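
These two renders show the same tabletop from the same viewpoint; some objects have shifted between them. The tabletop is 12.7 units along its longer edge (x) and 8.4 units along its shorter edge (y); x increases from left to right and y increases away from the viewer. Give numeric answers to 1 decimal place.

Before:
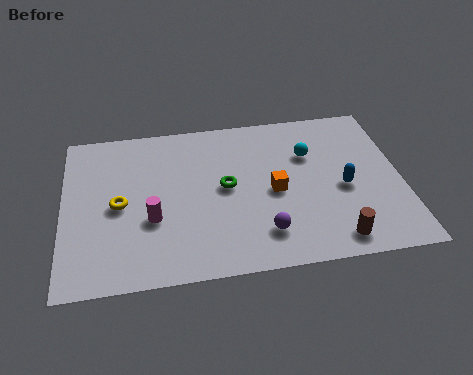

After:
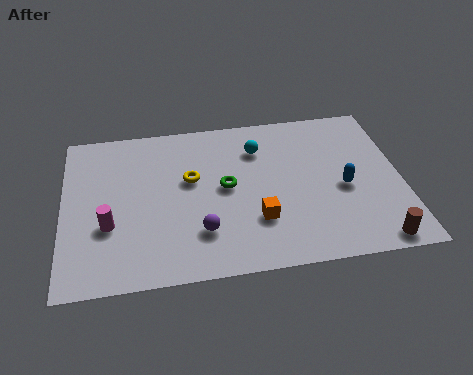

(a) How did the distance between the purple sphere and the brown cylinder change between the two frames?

+3.9

Before: roughly 2.7 units apart; after: 6.6. That's 3.9 units further apart.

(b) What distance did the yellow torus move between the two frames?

2.9

The yellow torus moved from about (2.1, 4.0) to (4.8, 5.0), a distance of √(2.7² + 1.0²) ≈ 2.9.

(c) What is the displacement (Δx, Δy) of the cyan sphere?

(-1.9, 0.6)

The cyan sphere was at about (9.3, 5.7) and moved to about (7.4, 6.3).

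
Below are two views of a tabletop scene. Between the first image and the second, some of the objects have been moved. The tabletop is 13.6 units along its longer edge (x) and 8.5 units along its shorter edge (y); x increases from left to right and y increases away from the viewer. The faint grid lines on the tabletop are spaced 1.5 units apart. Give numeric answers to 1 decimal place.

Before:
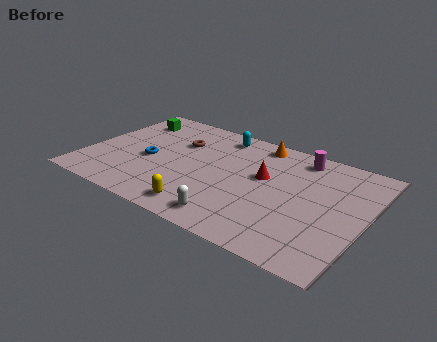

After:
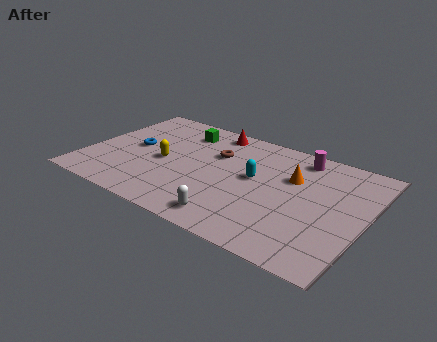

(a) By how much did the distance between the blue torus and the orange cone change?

+1.7

Before: roughly 6.1 units apart; after: 7.8. That's 1.7 units further apart.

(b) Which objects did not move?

the white capsule and the magenta cylinder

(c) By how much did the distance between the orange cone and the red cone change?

+2.1

They were about 2.6 units apart before and 4.7 after — 2.1 units further apart.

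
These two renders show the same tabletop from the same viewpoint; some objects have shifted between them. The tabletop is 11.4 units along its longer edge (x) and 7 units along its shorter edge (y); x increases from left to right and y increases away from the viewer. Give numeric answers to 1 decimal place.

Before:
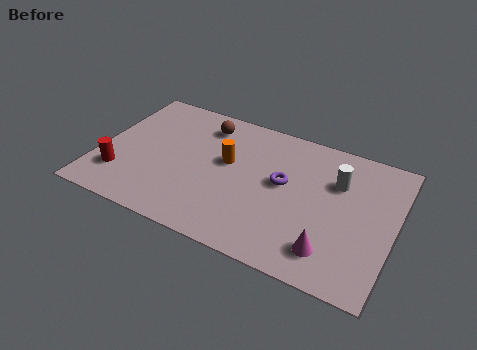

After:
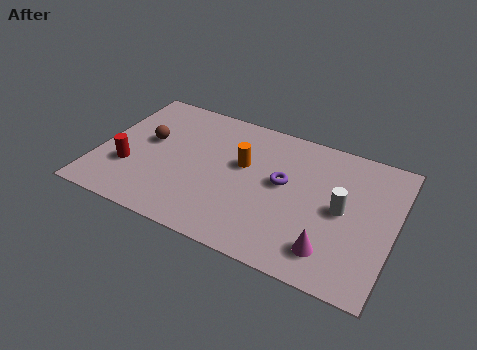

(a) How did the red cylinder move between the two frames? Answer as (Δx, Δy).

(0.3, 0.5)

The red cylinder was at about (1.0, 1.8) and moved to about (1.3, 2.3).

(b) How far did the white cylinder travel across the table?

1.3

The white cylinder moved from about (9.1, 4.8) to (9.4, 3.5), a distance of √(0.3² + 1.3²) ≈ 1.3.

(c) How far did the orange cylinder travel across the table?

0.6

The orange cylinder moved from about (4.9, 4.1) to (5.5, 4.2), a distance of √(0.6² + 0.1²) ≈ 0.6.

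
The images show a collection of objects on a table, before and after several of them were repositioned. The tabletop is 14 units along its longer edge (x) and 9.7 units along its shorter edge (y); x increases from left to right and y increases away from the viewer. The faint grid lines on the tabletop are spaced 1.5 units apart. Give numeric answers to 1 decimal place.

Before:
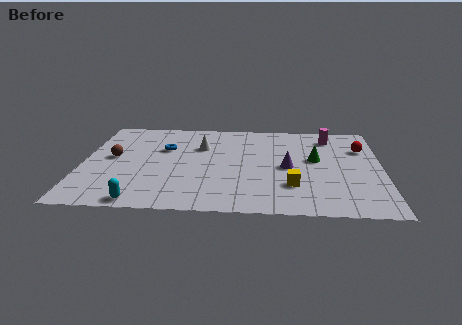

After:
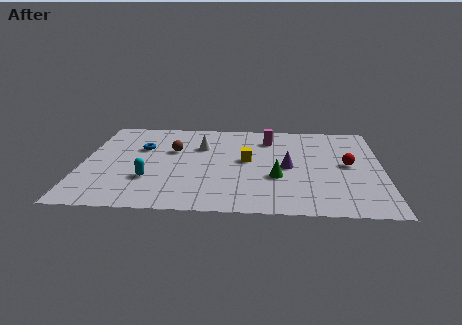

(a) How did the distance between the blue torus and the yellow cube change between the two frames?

-1.9

The distance was about 7.0 in the first image and 5.1 in the second, so they moved 1.9 units closer together.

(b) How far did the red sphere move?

1.9

The red sphere was near (13.1, 6.8) before and (12.4, 5.0) after, so it travelled √(0.7² + 1.8²) ≈ 1.9 units.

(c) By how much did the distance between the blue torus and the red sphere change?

+0.5

Before: roughly 9.3 units apart; after: 9.8. That's 0.5 units further apart.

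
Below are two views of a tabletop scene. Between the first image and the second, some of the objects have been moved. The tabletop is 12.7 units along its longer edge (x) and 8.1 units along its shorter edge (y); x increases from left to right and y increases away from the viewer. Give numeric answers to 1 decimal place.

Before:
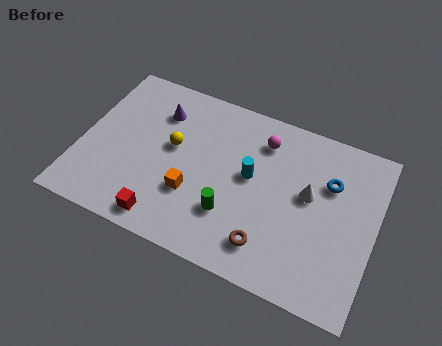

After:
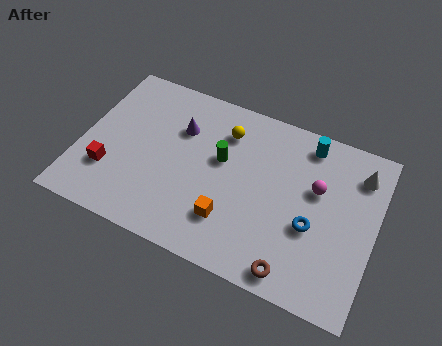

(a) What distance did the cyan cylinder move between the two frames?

3.3

From (7.3, 4.5) to (9.5, 7.0), the cyan cylinder covered √(2.2² + 2.5²) ≈ 3.3 units.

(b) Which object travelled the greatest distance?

the cyan cylinder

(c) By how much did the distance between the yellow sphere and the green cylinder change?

-2.2

They were about 3.6 units apart before and 1.4 after — 2.2 units closer together.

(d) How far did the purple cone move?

1.1

The purple cone was near (3.1, 6.1) before and (4.1, 5.6) after, so it travelled √(1.0² + 0.5²) ≈ 1.1 units.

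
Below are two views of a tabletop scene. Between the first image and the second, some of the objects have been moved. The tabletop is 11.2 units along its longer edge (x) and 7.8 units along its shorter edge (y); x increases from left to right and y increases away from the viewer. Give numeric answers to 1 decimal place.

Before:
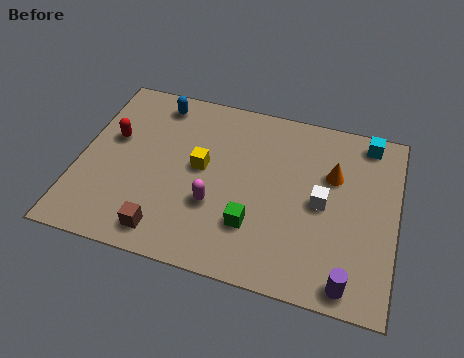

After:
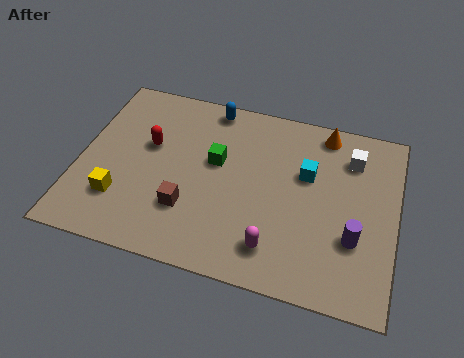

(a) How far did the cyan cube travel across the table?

2.8

The cyan cube was near (10.0, 6.9) before and (8.0, 4.9) after, so it travelled √(2.0² + 2.0²) ≈ 2.8 units.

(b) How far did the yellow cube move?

3.4

The yellow cube was near (4.3, 4.2) before and (1.6, 2.1) after, so it travelled √(2.7² + 2.1²) ≈ 3.4 units.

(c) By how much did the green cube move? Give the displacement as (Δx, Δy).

(-1.5, 2.4)

From the two frames, the green cube sits at roughly (6.3, 2.2) before and (4.8, 4.6) after.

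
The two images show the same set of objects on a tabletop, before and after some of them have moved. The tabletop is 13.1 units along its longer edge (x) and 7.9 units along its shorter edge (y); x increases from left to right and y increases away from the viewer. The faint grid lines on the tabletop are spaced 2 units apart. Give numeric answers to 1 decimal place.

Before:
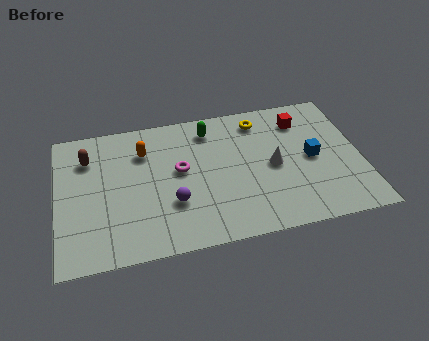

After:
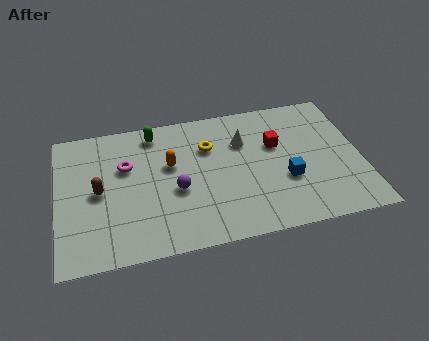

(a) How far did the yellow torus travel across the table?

2.5

The yellow torus was near (8.9, 6.6) before and (6.6, 5.5) after, so it travelled √(2.3² + 1.1²) ≈ 2.5 units.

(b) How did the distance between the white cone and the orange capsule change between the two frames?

-2.6

Before: roughly 5.9 units apart; after: 3.3. That's 2.6 units closer together.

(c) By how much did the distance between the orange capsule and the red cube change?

-2.3

They were about 6.9 units apart before and 4.6 after — 2.3 units closer together.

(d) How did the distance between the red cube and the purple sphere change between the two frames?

-2.1

They were about 6.8 units apart before and 4.7 after — 2.1 units closer together.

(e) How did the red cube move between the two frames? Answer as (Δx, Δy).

(-1.2, -1.2)

The red cube was at about (10.7, 6.2) and moved to about (9.5, 5.0).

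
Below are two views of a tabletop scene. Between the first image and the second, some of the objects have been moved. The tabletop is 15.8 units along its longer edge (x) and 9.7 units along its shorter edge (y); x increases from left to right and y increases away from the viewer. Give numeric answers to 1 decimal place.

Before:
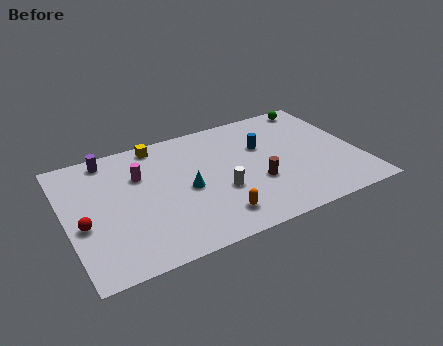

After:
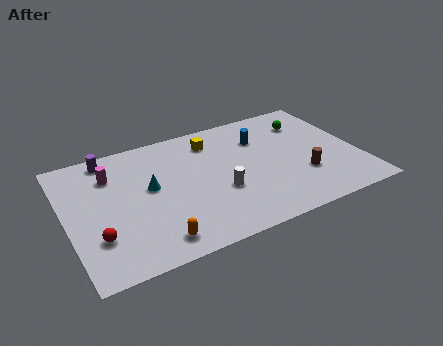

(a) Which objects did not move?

the purple cylinder and the white cylinder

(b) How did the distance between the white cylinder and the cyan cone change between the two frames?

+2.1

They were about 1.9 units apart before and 4.0 after — 2.1 units further apart.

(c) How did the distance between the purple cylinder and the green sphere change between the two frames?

-0.6

The distance was about 11.6 in the first image and 11.0 in the second, so they moved 0.6 units closer together.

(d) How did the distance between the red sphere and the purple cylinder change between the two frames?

+1.0

The distance was about 4.9 in the first image and 5.9 in the second, so they moved 1.0 units further apart.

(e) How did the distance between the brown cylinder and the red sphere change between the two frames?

+1.9

The distance was about 9.3 in the first image and 11.2 in the second, so they moved 1.9 units further apart.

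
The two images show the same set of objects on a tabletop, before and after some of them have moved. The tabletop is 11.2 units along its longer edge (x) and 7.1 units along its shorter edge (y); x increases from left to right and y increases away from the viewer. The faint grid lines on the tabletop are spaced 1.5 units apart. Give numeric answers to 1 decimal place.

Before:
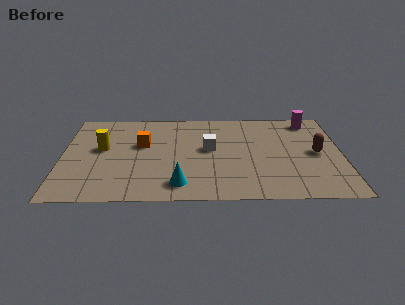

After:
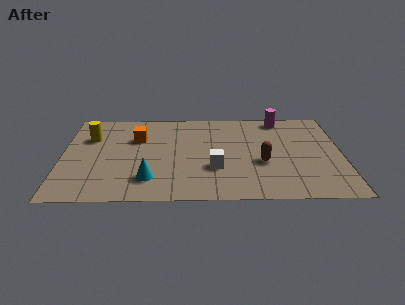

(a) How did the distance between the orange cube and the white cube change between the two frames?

+1.2

The distance was about 2.7 in the first image and 3.9 in the second, so they moved 1.2 units further apart.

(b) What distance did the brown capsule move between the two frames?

2.3

From (10.2, 3.5) to (8.0, 2.8), the brown capsule covered √(2.2² + 0.7²) ≈ 2.3 units.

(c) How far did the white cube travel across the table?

1.5

From (5.9, 3.9) to (6.1, 2.4), the white cube covered √(0.2² + 1.5²) ≈ 1.5 units.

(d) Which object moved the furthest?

the brown capsule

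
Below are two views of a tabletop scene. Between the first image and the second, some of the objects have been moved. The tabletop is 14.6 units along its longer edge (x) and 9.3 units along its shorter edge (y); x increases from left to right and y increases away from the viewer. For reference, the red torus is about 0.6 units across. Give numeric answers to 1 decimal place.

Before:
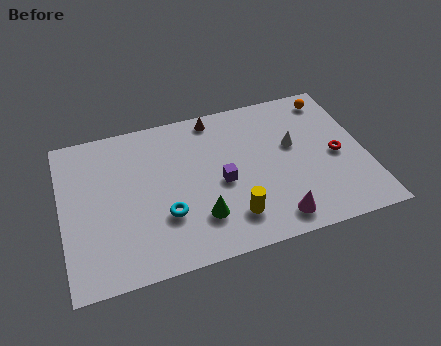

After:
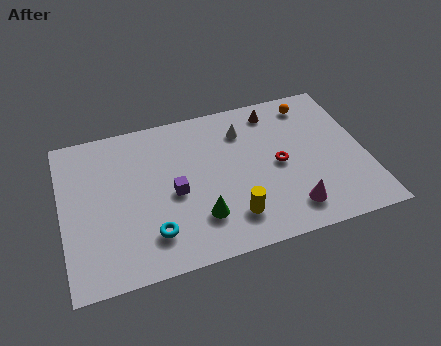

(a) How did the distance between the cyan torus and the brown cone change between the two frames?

+2.6

Before: roughly 6.0 units apart; after: 8.6. That's 2.6 units further apart.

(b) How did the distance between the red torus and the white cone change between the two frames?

+0.7

Before: roughly 2.3 units apart; after: 3.0. That's 0.7 units further apart.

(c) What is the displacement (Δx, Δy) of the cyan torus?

(-0.7, -0.9)

From the two frames, the cyan torus sits at roughly (4.8, 3.0) before and (4.1, 2.1) after.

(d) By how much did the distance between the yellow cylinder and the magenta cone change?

+0.7

Before: roughly 2.1 units apart; after: 2.8. That's 0.7 units further apart.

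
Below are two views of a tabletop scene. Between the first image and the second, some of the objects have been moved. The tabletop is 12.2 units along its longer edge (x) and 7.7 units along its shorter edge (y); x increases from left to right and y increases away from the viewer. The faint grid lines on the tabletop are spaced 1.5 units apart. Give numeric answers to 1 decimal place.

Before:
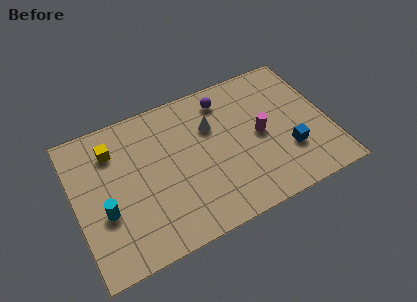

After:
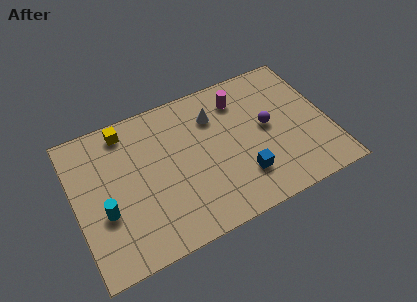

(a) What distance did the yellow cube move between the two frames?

1.1

The yellow cube was near (2.0, 5.9) before and (2.7, 6.7) after, so it travelled √(0.7² + 0.8²) ≈ 1.1 units.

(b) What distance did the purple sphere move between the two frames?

2.9

From (7.5, 6.4) to (9.3, 4.1), the purple sphere covered √(1.8² + 2.3²) ≈ 2.9 units.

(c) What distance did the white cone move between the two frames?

0.5

From (6.7, 5.2) to (6.9, 5.7), the white cone covered √(0.2² + 0.5²) ≈ 0.5 units.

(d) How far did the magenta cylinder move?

2.4

From (8.9, 3.8) to (8.2, 6.1), the magenta cylinder covered √(0.7² + 2.3²) ≈ 2.4 units.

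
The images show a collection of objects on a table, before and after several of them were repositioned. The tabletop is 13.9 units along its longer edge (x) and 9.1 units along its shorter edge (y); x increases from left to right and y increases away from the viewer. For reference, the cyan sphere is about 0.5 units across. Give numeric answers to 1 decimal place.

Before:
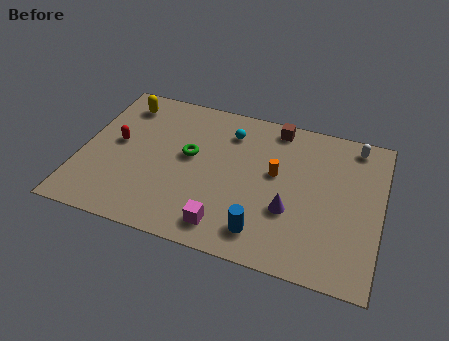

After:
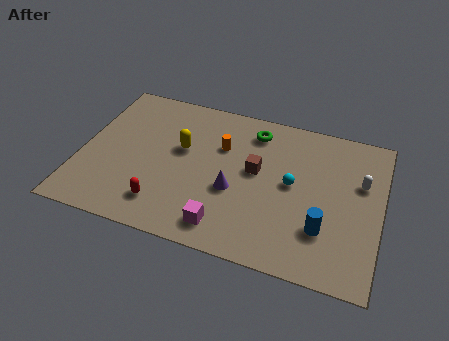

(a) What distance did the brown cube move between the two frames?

3.1

The brown cube was near (8.8, 8.1) before and (8.1, 5.1) after, so it travelled √(0.7² + 3.0²) ≈ 3.1 units.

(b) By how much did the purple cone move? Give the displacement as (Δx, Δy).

(-2.6, 0.4)

The purple cone started near (9.8, 3.2) and ended near (7.2, 3.6).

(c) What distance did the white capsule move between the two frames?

2.2

The white capsule moved from about (12.5, 8.0) to (12.9, 5.8), a distance of √(0.4² + 2.2²) ≈ 2.2.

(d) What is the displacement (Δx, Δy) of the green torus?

(2.8, 2.4)

From the two frames, the green torus sits at roughly (5.0, 5.1) before and (7.8, 7.5) after.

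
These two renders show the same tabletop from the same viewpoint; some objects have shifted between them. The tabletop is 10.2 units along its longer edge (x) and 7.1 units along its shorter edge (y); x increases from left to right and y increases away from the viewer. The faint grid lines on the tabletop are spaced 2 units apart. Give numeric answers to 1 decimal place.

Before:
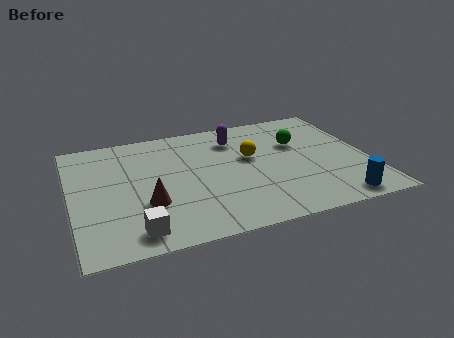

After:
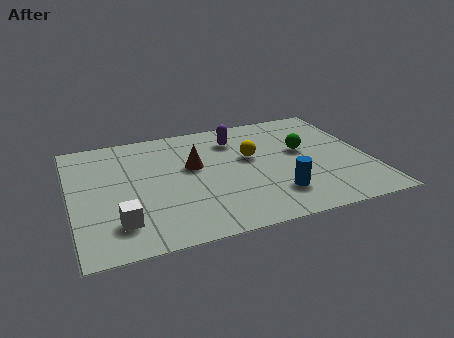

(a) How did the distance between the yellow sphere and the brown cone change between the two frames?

-2.1

The distance was about 4.1 in the first image and 2.0 in the second, so they moved 2.1 units closer together.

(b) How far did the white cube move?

0.8

The white cube moved from about (2.0, 1.0) to (1.5, 1.6), a distance of √(0.5² + 0.6²) ≈ 0.8.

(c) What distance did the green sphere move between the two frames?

0.5

The green sphere moved from about (7.9, 4.6) to (8.0, 4.1), a distance of √(0.1² + 0.5²) ≈ 0.5.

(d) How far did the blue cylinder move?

2.2

The blue cylinder moved from about (8.8, 0.8) to (6.8, 1.7), a distance of √(2.0² + 0.9²) ≈ 2.2.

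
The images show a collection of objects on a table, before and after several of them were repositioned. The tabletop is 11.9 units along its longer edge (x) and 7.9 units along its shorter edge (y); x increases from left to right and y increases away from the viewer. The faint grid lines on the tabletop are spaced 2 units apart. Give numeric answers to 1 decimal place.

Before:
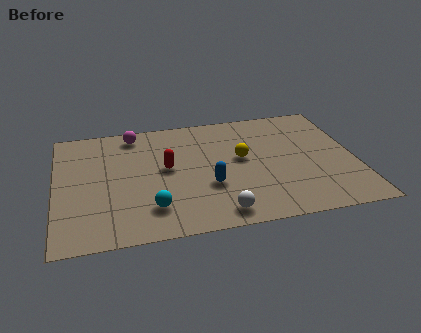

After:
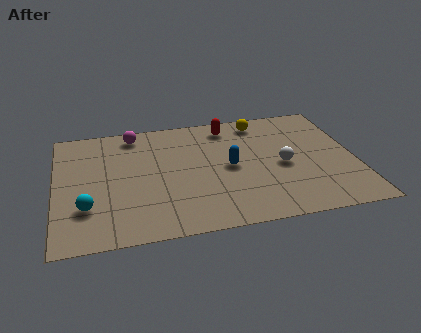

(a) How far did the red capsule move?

3.5

The red capsule was near (4.4, 4.3) before and (7.0, 6.7) after, so it travelled √(2.6² + 2.4²) ≈ 3.5 units.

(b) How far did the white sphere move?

3.7

From (6.3, 1.0) to (9.0, 3.6), the white sphere covered √(2.7² + 2.6²) ≈ 3.7 units.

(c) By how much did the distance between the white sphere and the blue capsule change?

+0.3

They were about 1.8 units apart before and 2.1 after — 0.3 units further apart.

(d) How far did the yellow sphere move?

2.6

From (7.4, 4.4) to (8.3, 6.8), the yellow sphere covered √(0.9² + 2.4²) ≈ 2.6 units.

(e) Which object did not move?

the magenta sphere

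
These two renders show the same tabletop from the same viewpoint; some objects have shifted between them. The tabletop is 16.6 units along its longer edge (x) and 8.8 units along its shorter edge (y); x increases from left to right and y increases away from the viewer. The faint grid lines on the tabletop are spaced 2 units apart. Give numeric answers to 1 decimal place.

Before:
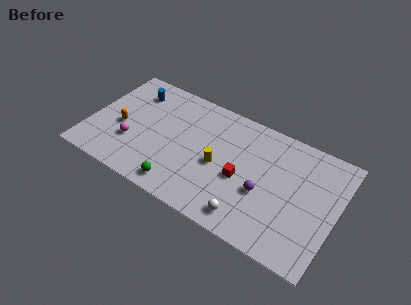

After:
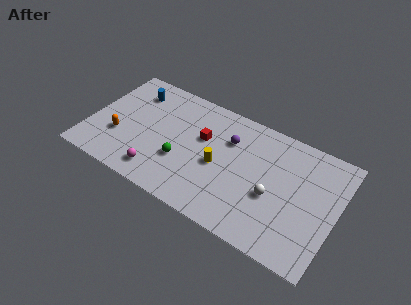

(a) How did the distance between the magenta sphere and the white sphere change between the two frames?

-0.7

Before: roughly 8.4 units apart; after: 7.7. That's 0.7 units closer together.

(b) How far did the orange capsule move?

0.8

The orange capsule was near (2.1, 3.8) before and (2.1, 3.0) after, so it travelled √(0.0² + 0.8²) ≈ 0.8 units.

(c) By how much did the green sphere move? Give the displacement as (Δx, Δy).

(-0.2, 1.9)

From the two frames, the green sphere sits at roughly (6.6, 1.2) before and (6.4, 3.1) after.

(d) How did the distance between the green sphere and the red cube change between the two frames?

-2.0

The distance was about 4.6 in the first image and 2.6 in the second, so they moved 2.0 units closer together.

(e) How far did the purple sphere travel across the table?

3.8

The purple sphere moved from about (11.9, 3.5) to (9.2, 6.2), a distance of √(2.7² + 2.7²) ≈ 3.8.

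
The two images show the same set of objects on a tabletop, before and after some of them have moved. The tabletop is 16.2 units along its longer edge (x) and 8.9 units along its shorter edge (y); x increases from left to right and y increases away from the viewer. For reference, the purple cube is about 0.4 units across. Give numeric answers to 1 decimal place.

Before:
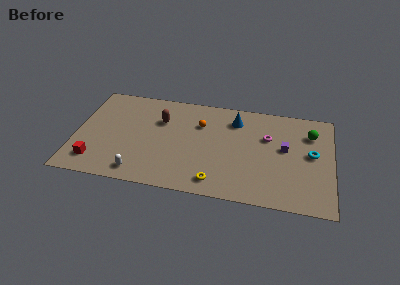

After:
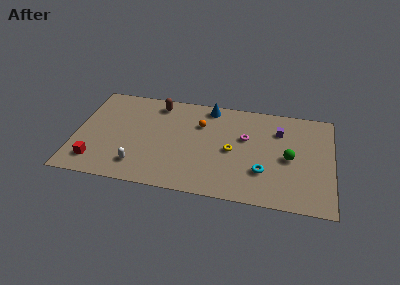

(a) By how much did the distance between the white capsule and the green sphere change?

-2.2

They were about 11.9 units apart before and 9.7 after — 2.2 units closer together.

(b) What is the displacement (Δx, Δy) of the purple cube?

(-0.4, 1.5)

From the two frames, the purple cube sits at roughly (13.2, 5.0) before and (12.8, 6.5) after.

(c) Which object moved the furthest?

the cyan torus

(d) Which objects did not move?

the orange sphere and the red cube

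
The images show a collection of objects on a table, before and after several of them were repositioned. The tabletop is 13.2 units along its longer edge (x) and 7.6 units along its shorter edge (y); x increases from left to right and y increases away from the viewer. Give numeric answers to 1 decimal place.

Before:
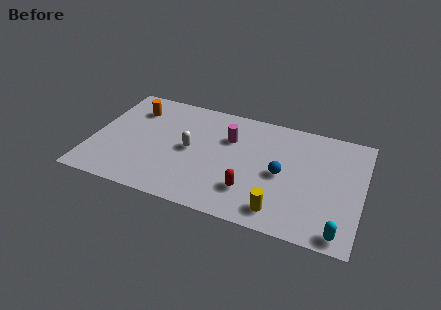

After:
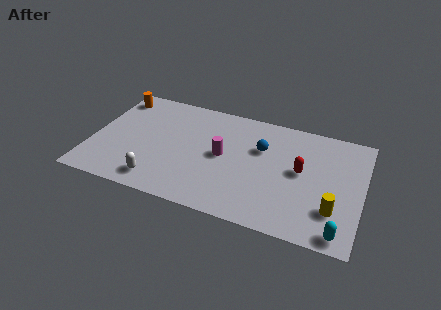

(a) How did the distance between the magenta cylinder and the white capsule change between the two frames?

+1.7

They were about 2.3 units apart before and 4.0 after — 1.7 units further apart.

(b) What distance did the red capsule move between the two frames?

3.1

From (7.9, 2.0) to (10.2, 4.1), the red capsule covered √(2.3² + 2.1²) ≈ 3.1 units.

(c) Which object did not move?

the cyan capsule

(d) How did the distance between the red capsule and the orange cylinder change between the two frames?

+2.5

Before: roughly 7.2 units apart; after: 9.7. That's 2.5 units further apart.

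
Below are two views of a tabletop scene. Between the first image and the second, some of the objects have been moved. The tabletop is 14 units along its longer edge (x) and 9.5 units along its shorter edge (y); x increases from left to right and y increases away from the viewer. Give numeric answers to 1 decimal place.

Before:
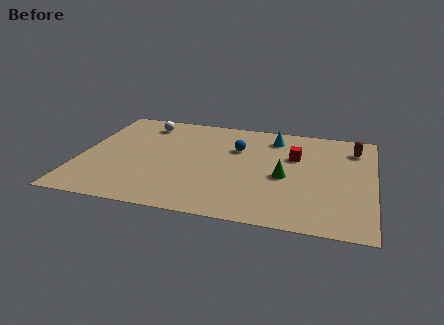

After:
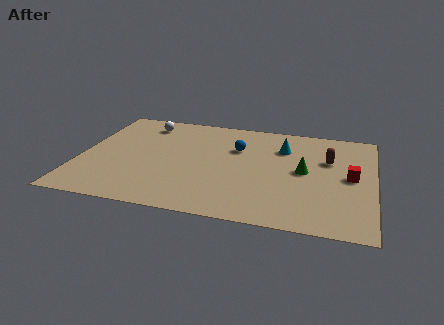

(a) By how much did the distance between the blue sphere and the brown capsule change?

-1.3

The distance was about 5.7 in the first image and 4.4 in the second, so they moved 1.3 units closer together.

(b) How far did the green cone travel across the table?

1.1

The green cone moved from about (9.8, 4.2) to (10.7, 4.9), a distance of √(0.9² + 0.7²) ≈ 1.1.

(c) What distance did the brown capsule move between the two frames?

1.8

The brown capsule moved from about (13.0, 7.5) to (11.8, 6.2), a distance of √(1.2² + 1.3²) ≈ 1.8.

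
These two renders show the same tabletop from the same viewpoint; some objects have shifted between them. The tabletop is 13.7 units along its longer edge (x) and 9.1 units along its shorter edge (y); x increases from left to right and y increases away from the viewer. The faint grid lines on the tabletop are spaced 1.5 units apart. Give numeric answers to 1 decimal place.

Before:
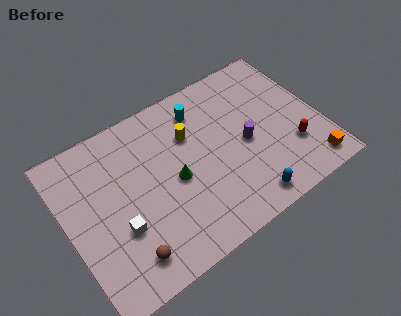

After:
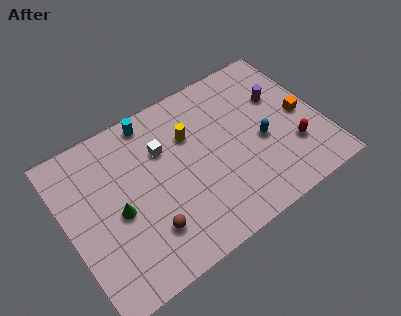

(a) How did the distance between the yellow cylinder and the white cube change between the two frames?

-3.8

They were about 5.3 units apart before and 1.5 after — 3.8 units closer together.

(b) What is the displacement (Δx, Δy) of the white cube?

(2.9, 3.0)

The white cube was at about (2.5, 3.2) and moved to about (5.4, 6.2).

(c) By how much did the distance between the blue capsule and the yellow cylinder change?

-1.3

Before: roughly 5.5 units apart; after: 4.2. That's 1.3 units closer together.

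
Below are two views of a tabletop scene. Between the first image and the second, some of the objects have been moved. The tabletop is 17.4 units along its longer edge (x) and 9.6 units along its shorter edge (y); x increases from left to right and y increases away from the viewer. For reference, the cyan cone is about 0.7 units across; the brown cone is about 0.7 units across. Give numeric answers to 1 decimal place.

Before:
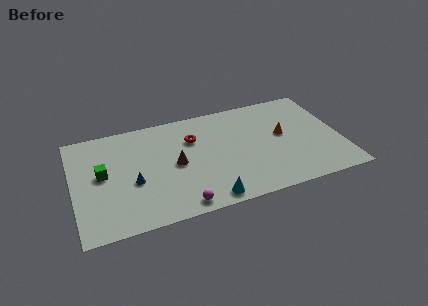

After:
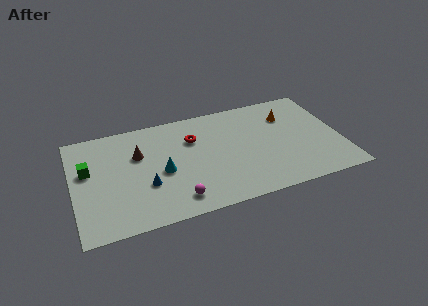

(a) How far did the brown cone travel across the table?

2.8

From (6.6, 4.7) to (4.3, 6.3), the brown cone covered √(2.3² + 1.6²) ≈ 2.8 units.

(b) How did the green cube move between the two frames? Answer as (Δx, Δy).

(-0.9, 0.6)

From the two frames, the green cube sits at roughly (1.9, 5.2) before and (1.0, 5.8) after.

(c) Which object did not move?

the red torus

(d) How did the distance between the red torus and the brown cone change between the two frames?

+1.2

They were about 2.4 units apart before and 3.6 after — 1.2 units further apart.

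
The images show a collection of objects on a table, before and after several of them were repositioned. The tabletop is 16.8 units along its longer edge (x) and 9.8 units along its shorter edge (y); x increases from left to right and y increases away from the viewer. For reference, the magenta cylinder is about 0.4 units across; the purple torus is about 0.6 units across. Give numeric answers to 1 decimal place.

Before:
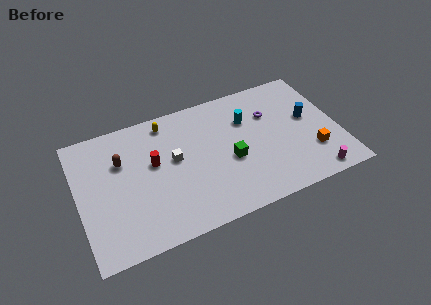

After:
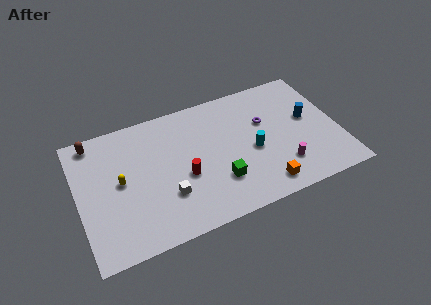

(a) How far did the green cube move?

1.6

The green cube moved from about (9.7, 4.1) to (8.8, 2.8), a distance of √(0.9² + 1.3²) ≈ 1.6.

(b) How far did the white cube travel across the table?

2.6

The white cube was near (6.2, 5.5) before and (5.5, 3.0) after, so it travelled √(0.7² + 2.5²) ≈ 2.6 units.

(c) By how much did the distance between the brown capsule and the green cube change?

+2.3

Before: roughly 7.2 units apart; after: 9.5. That's 2.3 units further apart.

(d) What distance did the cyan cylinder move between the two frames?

2.5

From (11.1, 6.8) to (11.2, 4.3), the cyan cylinder covered √(0.1² + 2.5²) ≈ 2.5 units.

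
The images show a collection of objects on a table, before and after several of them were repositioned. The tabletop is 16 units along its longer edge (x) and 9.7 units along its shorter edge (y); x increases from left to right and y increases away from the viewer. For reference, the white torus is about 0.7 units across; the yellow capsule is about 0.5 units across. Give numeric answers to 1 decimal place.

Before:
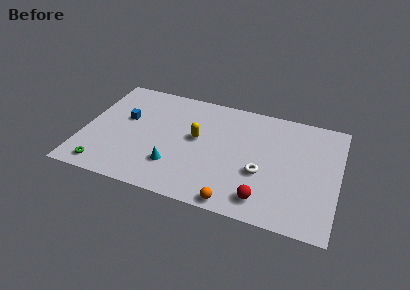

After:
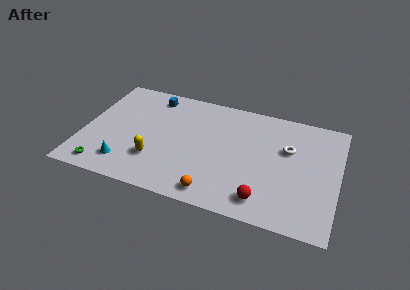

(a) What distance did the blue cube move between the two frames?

2.9

The blue cube was near (2.5, 5.8) before and (4.0, 8.3) after, so it travelled √(1.5² + 2.5²) ≈ 2.9 units.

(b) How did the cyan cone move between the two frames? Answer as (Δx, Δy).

(-3.0, -0.7)

From the two frames, the cyan cone sits at roughly (5.9, 2.6) before and (2.9, 1.9) after.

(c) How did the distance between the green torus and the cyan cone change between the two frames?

-3.0

They were about 4.5 units apart before and 1.5 after — 3.0 units closer together.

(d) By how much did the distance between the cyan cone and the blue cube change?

+1.8

They were about 4.7 units apart before and 6.5 after — 1.8 units further apart.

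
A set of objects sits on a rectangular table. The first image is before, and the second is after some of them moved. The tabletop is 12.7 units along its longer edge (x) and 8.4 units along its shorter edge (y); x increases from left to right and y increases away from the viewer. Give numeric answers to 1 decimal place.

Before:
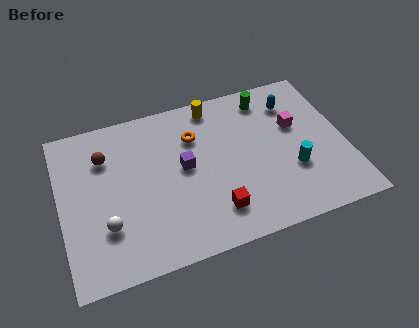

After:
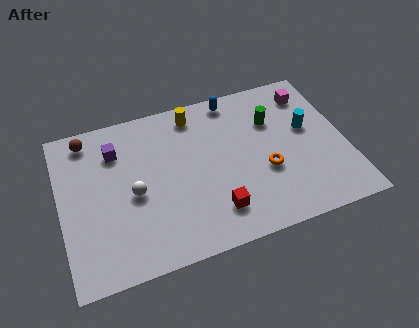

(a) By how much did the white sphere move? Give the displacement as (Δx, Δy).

(1.3, 1.3)

The white sphere started near (1.9, 2.5) and ended near (3.2, 3.8).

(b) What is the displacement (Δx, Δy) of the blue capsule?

(-2.6, 1.0)

The blue capsule started near (10.6, 6.5) and ended near (8.0, 7.5).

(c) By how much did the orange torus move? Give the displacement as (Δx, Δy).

(2.9, -2.8)

From the two frames, the orange torus sits at roughly (6.1, 6.0) before and (9.0, 3.2) after.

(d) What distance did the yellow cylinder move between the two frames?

0.9

From (7.1, 7.4) to (6.2, 7.2), the yellow cylinder covered √(0.9² + 0.2²) ≈ 0.9 units.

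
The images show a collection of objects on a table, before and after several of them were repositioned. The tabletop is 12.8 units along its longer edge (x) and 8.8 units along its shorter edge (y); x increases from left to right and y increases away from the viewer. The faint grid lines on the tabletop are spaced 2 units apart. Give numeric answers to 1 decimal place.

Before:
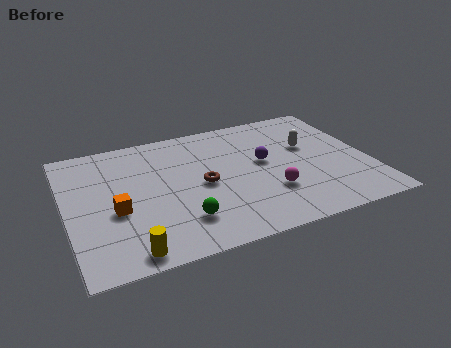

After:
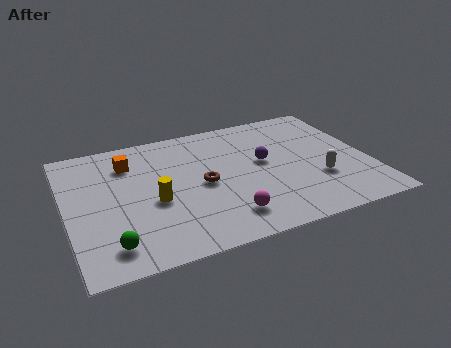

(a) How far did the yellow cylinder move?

3.1

The yellow cylinder moved from about (2.3, 0.9) to (3.6, 3.7), a distance of √(1.3² + 2.8²) ≈ 3.1.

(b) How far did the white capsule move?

2.5

From (10.4, 5.4) to (10.5, 2.9), the white capsule covered √(0.1² + 2.5²) ≈ 2.5 units.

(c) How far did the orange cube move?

3.2

The orange cube moved from about (2.0, 3.6) to (2.8, 6.7), a distance of √(0.8² + 3.1²) ≈ 3.2.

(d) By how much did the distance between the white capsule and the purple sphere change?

+0.8

Before: roughly 2.1 units apart; after: 2.9. That's 0.8 units further apart.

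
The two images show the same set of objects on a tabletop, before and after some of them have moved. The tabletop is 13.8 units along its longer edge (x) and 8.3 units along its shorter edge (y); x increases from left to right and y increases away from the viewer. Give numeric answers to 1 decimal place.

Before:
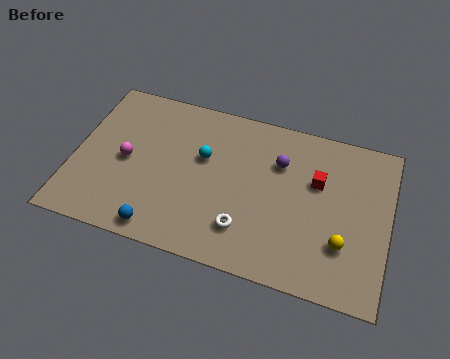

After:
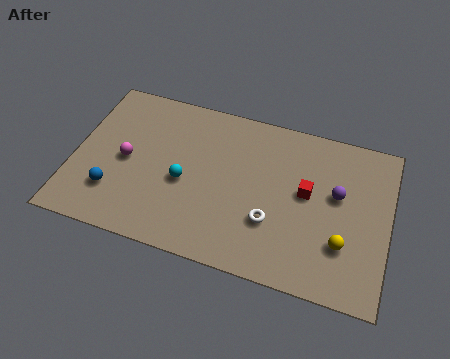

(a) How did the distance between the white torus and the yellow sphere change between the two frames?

-1.1

Before: roughly 4.2 units apart; after: 3.1. That's 1.1 units closer together.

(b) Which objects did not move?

the yellow sphere and the magenta sphere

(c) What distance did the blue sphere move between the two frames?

2.6

From (4.1, 0.9) to (1.9, 2.2), the blue sphere covered √(2.2² + 1.3²) ≈ 2.6 units.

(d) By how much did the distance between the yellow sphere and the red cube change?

-0.4

Before: roughly 3.1 units apart; after: 2.7. That's 0.4 units closer together.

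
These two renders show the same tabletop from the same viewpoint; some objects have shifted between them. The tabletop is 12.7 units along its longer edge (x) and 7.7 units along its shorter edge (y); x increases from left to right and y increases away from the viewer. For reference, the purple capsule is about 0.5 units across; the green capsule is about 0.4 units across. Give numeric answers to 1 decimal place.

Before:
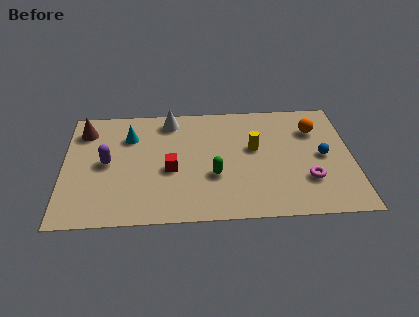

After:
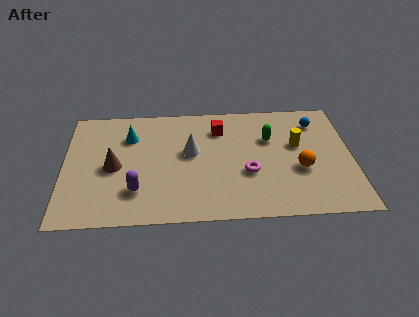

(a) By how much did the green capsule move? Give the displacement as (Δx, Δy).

(2.5, 2.3)

The green capsule started near (6.6, 2.8) and ended near (9.1, 5.1).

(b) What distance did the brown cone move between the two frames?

2.8

The brown cone was near (0.9, 6.1) before and (2.2, 3.6) after, so it travelled √(1.3² + 2.5²) ≈ 2.8 units.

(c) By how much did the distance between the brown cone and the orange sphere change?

-2.0

Before: roughly 10.2 units apart; after: 8.2. That's 2.0 units closer together.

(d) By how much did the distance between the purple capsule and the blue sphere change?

-0.5

Before: roughly 9.5 units apart; after: 9.0. That's 0.5 units closer together.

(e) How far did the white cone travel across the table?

2.4

The white cone moved from about (4.7, 6.6) to (5.6, 4.4), a distance of √(0.9² + 2.2²) ≈ 2.4.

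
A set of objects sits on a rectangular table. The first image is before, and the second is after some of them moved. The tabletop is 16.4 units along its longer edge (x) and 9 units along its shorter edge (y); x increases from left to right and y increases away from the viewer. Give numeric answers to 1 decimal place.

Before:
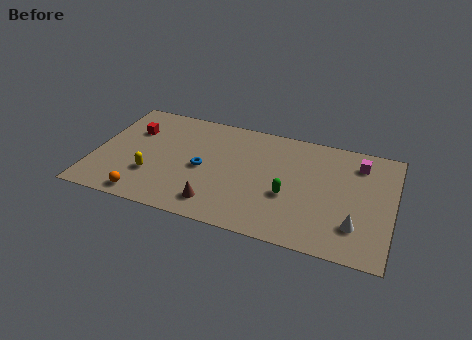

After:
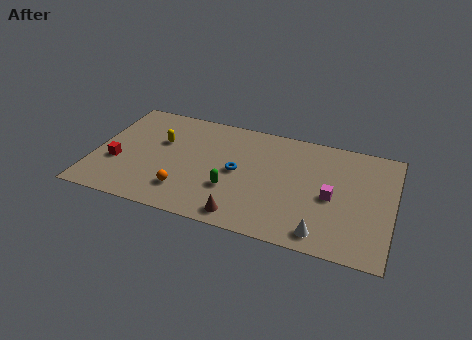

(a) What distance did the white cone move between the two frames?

2.0

From (14.5, 2.3) to (12.8, 1.2), the white cone covered √(1.7² + 1.1²) ≈ 2.0 units.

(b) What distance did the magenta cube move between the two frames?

3.4

The magenta cube moved from about (14.4, 7.2) to (13.1, 4.1), a distance of √(1.3² + 3.1²) ≈ 3.4.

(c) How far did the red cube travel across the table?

3.0

The red cube was near (1.9, 6.2) before and (1.3, 3.3) after, so it travelled √(0.6² + 2.9²) ≈ 3.0 units.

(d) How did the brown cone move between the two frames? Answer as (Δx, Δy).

(1.5, -0.5)

The brown cone was at about (7.0, 1.6) and moved to about (8.5, 1.1).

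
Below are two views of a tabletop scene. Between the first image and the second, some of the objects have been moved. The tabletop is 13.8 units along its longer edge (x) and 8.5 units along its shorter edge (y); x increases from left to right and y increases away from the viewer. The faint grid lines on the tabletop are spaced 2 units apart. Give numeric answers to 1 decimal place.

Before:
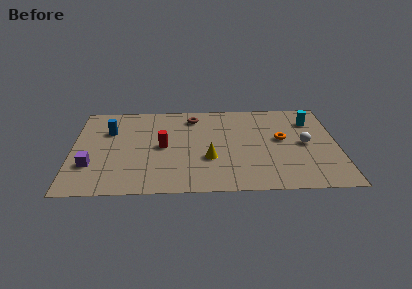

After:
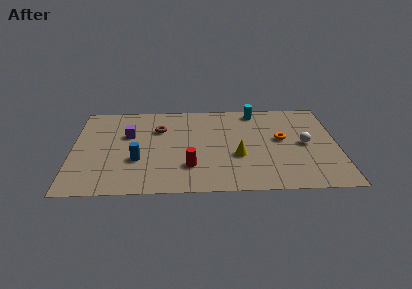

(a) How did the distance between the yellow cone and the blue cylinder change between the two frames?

-0.7

They were about 5.9 units apart before and 5.2 after — 0.7 units closer together.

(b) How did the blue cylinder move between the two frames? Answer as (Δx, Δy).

(1.5, -2.8)

From the two frames, the blue cylinder sits at roughly (1.9, 5.8) before and (3.4, 3.0) after.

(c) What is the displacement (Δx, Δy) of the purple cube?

(1.9, 2.8)

From the two frames, the purple cube sits at roughly (1.0, 2.6) before and (2.9, 5.4) after.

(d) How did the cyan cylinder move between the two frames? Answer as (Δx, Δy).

(-2.9, 1.1)

From the two frames, the cyan cylinder sits at roughly (12.5, 6.4) before and (9.6, 7.5) after.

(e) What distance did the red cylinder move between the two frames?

2.4

The red cylinder moved from about (4.7, 4.2) to (6.1, 2.3), a distance of √(1.4² + 1.9²) ≈ 2.4.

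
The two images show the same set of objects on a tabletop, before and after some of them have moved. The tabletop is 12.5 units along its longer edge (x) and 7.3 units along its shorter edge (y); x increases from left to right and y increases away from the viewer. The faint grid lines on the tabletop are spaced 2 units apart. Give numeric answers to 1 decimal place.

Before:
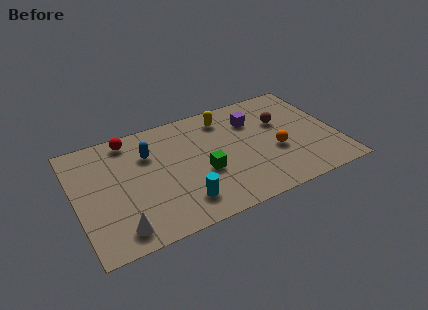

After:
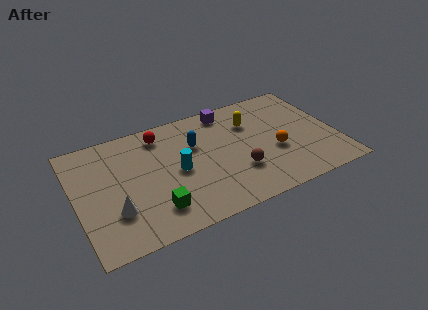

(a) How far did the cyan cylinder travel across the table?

2.0

From (4.8, 1.5) to (4.8, 3.5), the cyan cylinder covered √(0.0² + 2.0²) ≈ 2.0 units.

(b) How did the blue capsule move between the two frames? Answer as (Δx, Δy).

(2.2, -0.3)

The blue capsule started near (3.6, 5.1) and ended near (5.8, 4.8).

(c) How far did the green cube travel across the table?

2.8

The green cube moved from about (6.0, 2.9) to (3.5, 1.6), a distance of √(2.5² + 1.3²) ≈ 2.8.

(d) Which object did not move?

the orange sphere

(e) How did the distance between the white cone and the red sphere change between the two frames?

-0.7

Before: roughly 5.4 units apart; after: 4.7. That's 0.7 units closer together.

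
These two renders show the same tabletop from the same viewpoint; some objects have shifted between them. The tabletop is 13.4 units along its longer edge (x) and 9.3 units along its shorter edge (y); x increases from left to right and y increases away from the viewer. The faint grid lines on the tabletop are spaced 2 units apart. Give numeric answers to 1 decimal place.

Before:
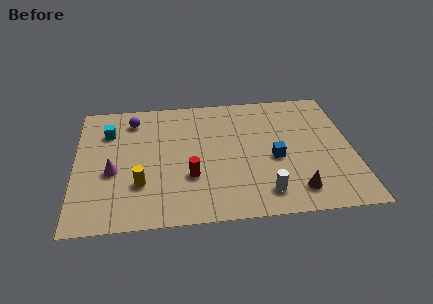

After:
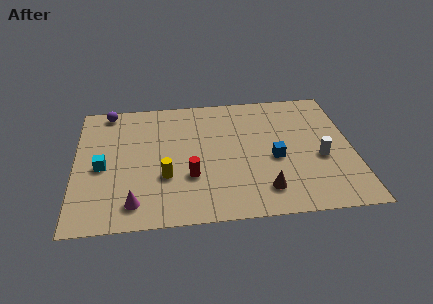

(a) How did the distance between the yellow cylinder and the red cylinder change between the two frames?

-1.2

They were about 2.4 units apart before and 1.2 after — 1.2 units closer together.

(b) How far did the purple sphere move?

1.4

From (2.8, 7.6) to (1.6, 8.4), the purple sphere covered √(1.2² + 0.8²) ≈ 1.4 units.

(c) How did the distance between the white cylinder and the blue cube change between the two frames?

-0.3

They were about 2.5 units apart before and 2.2 after — 0.3 units closer together.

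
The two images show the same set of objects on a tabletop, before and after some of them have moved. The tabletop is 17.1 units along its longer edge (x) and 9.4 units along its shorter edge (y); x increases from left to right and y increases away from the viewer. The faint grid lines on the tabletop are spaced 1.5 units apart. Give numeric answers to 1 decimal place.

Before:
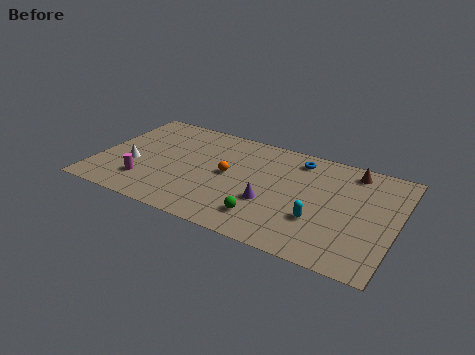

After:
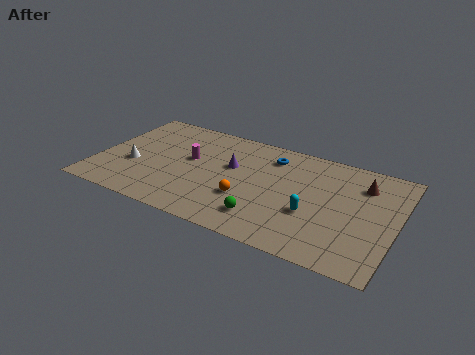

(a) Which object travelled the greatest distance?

the magenta cylinder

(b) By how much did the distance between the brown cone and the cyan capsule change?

-0.8

Before: roughly 5.2 units apart; after: 4.4. That's 0.8 units closer together.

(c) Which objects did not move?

the green sphere and the white cone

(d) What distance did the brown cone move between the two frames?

1.2

The brown cone moved from about (14.3, 8.1) to (15.0, 7.1), a distance of √(0.7² + 1.0²) ≈ 1.2.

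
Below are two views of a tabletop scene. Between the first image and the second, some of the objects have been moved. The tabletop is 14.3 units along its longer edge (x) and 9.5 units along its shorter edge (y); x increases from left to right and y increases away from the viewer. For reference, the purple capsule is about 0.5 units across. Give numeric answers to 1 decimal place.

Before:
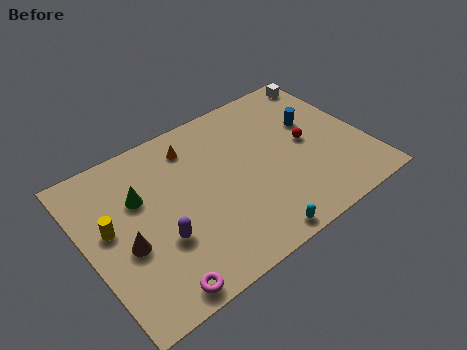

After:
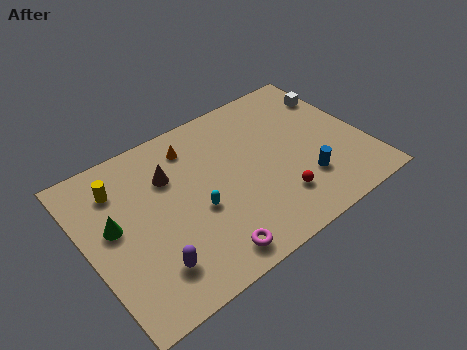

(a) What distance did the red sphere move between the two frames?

3.3

The red sphere was near (11.4, 4.8) before and (9.3, 2.3) after, so it travelled √(2.1² + 2.5²) ≈ 3.3 units.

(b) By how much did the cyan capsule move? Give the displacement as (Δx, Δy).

(-2.3, 3.1)

From the two frames, the cyan capsule sits at roughly (7.7, 0.8) before and (5.4, 3.9) after.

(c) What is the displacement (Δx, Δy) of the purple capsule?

(-0.7, -1.2)

The purple capsule was at about (3.4, 3.3) and moved to about (2.7, 2.1).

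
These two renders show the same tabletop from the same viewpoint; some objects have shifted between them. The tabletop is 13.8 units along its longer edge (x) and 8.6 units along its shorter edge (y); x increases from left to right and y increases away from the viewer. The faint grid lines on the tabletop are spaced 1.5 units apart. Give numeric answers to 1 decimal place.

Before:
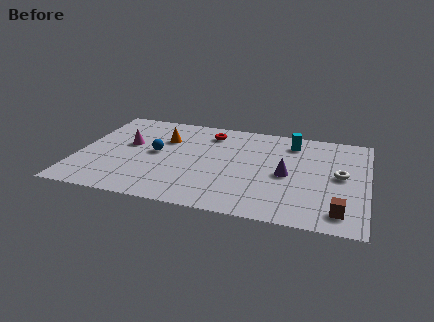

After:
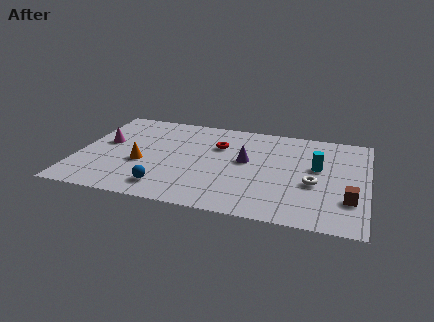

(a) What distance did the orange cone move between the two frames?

2.7

From (4.0, 5.9) to (3.1, 3.4), the orange cone covered √(0.9² + 2.5²) ≈ 2.7 units.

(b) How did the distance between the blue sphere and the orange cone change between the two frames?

+0.9

They were about 1.4 units apart before and 2.3 after — 0.9 units further apart.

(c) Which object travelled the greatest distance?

the blue sphere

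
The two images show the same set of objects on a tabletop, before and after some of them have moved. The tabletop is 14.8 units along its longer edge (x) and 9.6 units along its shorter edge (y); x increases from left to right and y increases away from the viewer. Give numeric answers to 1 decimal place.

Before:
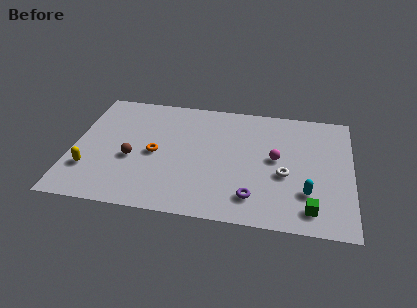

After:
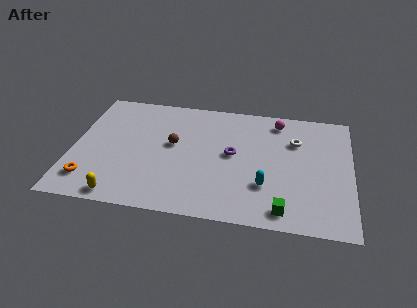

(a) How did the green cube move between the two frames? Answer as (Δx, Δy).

(-1.4, -0.3)

From the two frames, the green cube sits at roughly (12.7, 1.5) before and (11.3, 1.2) after.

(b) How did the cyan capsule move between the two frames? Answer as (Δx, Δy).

(-2.2, 0.2)

From the two frames, the cyan capsule sits at roughly (12.5, 2.7) before and (10.3, 2.9) after.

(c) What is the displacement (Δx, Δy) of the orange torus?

(-3.3, -2.6)

The orange torus started near (4.4, 4.5) and ended near (1.1, 1.9).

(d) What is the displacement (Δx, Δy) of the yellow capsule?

(1.8, -1.8)

The yellow capsule started near (1.0, 2.7) and ended near (2.8, 0.9).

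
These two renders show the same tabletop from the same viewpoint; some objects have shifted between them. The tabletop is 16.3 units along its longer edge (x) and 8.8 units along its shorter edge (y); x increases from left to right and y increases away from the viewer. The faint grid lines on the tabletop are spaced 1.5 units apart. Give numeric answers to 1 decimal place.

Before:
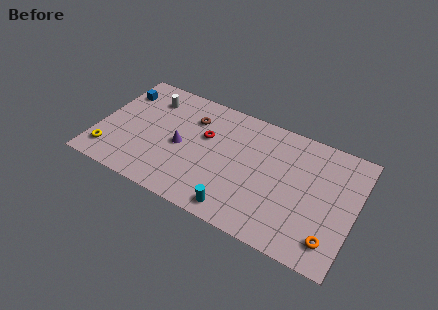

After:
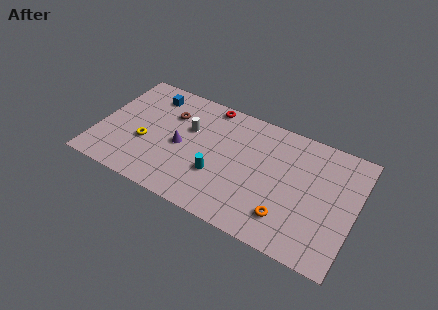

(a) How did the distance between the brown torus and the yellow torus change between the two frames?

-3.7

The distance was about 6.7 in the first image and 3.0 in the second, so they moved 3.7 units closer together.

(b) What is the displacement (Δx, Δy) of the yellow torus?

(2.1, 1.7)

The yellow torus was at about (1.0, 1.7) and moved to about (3.1, 3.4).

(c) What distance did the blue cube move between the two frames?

2.0

From (1.0, 6.7) to (2.9, 7.2), the blue cube covered √(1.9² + 0.5²) ≈ 2.0 units.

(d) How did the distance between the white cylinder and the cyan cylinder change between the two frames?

-5.2

The distance was about 8.6 in the first image and 3.4 in the second, so they moved 5.2 units closer together.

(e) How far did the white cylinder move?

3.0

The white cylinder was near (2.9, 6.9) before and (5.6, 5.6) after, so it travelled √(2.7² + 1.3²) ≈ 3.0 units.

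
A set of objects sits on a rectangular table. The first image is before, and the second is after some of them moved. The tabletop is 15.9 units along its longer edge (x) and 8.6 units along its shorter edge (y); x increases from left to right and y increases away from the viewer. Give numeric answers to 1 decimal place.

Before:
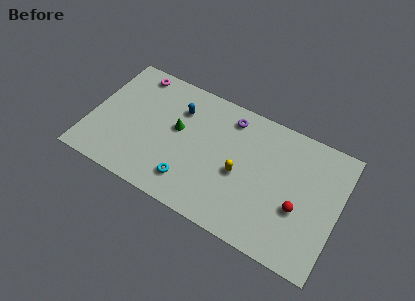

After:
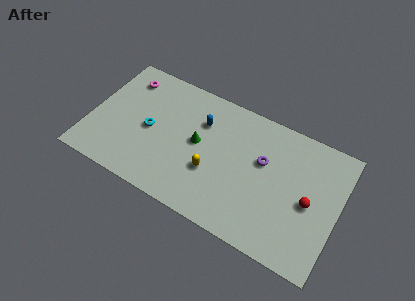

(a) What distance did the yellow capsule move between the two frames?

1.8

The yellow capsule was near (9.7, 3.8) before and (8.0, 3.1) after, so it travelled √(1.7² + 0.7²) ≈ 1.8 units.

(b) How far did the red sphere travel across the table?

0.9

The red sphere was near (13.5, 3.3) before and (14.1, 4.0) after, so it travelled √(0.6² + 0.7²) ≈ 0.9 units.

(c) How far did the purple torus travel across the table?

3.1

From (8.6, 7.2) to (11.0, 5.3), the purple torus covered √(2.4² + 1.9²) ≈ 3.1 units.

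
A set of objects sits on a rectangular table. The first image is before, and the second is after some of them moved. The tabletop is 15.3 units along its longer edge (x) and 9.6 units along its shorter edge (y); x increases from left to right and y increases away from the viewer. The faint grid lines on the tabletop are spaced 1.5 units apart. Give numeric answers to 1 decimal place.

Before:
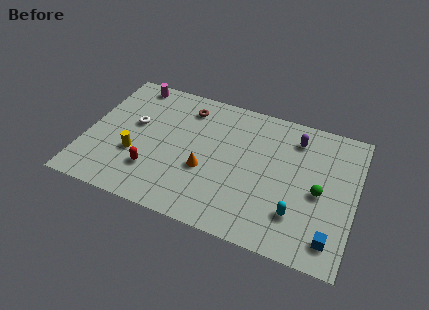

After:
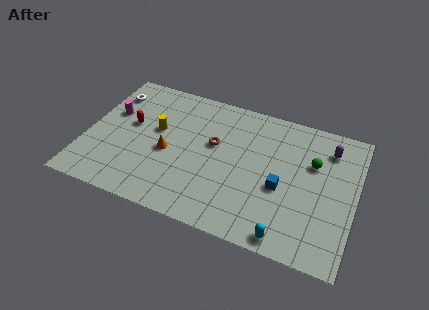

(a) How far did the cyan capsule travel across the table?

1.6

The cyan capsule moved from about (12.2, 2.5) to (11.8, 0.9), a distance of √(0.4² + 1.6²) ≈ 1.6.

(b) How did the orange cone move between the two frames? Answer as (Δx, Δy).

(-2.2, 0.5)

The orange cone started near (6.9, 3.7) and ended near (4.7, 4.2).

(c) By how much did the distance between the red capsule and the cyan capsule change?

+2.3

The distance was about 8.2 in the first image and 10.5 in the second, so they moved 2.3 units further apart.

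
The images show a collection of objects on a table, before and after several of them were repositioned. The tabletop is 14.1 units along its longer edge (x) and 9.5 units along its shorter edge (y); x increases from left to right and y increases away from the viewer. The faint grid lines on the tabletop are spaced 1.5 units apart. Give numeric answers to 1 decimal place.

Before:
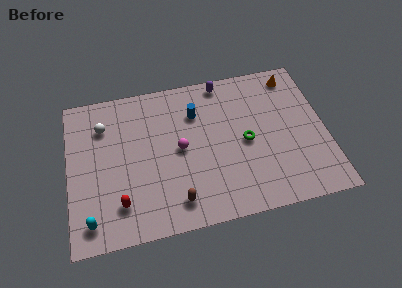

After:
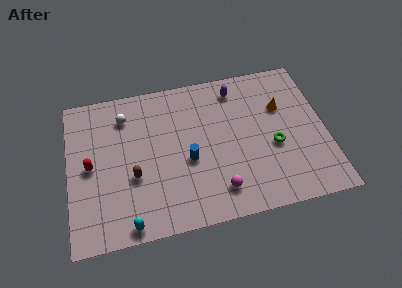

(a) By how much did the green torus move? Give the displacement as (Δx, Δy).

(1.5, -0.6)

The green torus was at about (9.7, 4.5) and moved to about (11.2, 3.9).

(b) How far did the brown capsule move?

3.0

The brown capsule was near (5.7, 1.6) before and (3.5, 3.6) after, so it travelled √(2.2² + 2.0²) ≈ 3.0 units.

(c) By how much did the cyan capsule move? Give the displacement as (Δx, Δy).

(2.0, -0.6)

From the two frames, the cyan capsule sits at roughly (1.1, 1.4) before and (3.1, 0.8) after.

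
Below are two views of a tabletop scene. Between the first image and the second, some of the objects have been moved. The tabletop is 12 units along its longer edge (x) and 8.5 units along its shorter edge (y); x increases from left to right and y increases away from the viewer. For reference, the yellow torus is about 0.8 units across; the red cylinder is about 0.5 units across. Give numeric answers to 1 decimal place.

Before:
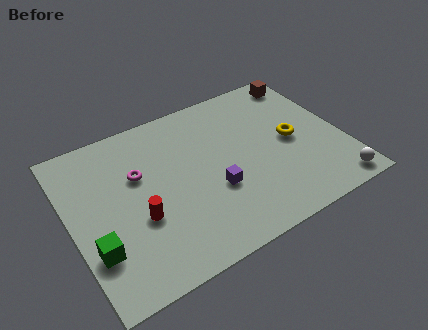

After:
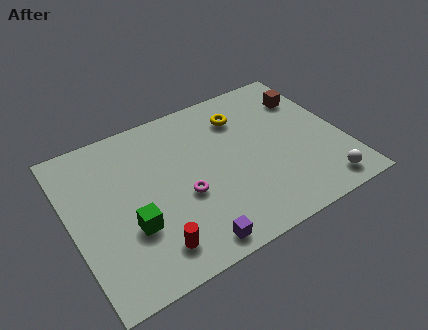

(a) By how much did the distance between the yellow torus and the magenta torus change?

-2.4

The distance was about 6.8 in the first image and 4.4 in the second, so they moved 2.4 units closer together.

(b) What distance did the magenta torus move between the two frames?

2.6

The magenta torus moved from about (3.1, 5.4) to (4.8, 3.4), a distance of √(1.7² + 2.0²) ≈ 2.6.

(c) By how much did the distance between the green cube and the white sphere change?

-2.0

Before: roughly 10.4 units apart; after: 8.4. That's 2.0 units closer together.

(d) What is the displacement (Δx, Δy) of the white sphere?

(-0.5, 0.2)

The white sphere was at about (11.1, 0.9) and moved to about (10.6, 1.1).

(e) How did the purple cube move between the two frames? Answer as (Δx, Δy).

(-1.4, -2.2)

The purple cube started near (6.1, 3.1) and ended near (4.7, 0.9).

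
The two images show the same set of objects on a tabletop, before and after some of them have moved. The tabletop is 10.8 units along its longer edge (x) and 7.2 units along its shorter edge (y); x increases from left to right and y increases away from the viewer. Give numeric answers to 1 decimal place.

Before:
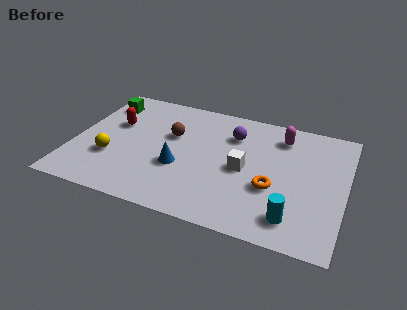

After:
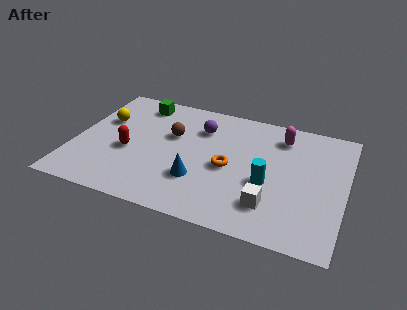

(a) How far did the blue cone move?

0.9

The blue cone was near (4.3, 2.7) before and (5.1, 2.2) after, so it travelled √(0.8² + 0.5²) ≈ 0.9 units.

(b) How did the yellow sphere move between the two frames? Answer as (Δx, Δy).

(-0.6, 2.2)

The yellow sphere was at about (1.6, 2.4) and moved to about (1.0, 4.6).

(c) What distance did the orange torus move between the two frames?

1.9

The orange torus was near (8.0, 2.7) before and (6.2, 3.3) after, so it travelled √(1.8² + 0.6²) ≈ 1.9 units.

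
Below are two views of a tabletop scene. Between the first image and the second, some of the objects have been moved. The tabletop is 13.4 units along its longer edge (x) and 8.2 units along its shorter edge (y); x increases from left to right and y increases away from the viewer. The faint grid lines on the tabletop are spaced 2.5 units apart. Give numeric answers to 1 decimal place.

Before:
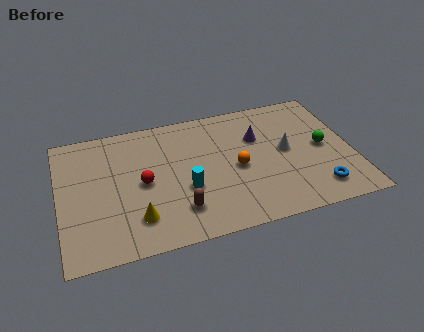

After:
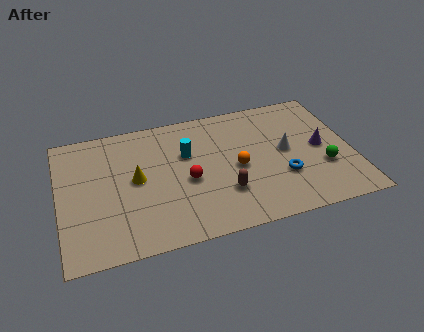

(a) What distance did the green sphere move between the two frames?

1.3

The green sphere was near (12.1, 4.1) before and (12.0, 2.8) after, so it travelled √(0.1² + 1.3²) ≈ 1.3 units.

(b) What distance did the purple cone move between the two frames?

3.1

From (9.2, 5.5) to (12.0, 4.1), the purple cone covered √(2.8² + 1.4²) ≈ 3.1 units.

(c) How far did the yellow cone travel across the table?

2.4

The yellow cone moved from about (3.4, 1.9) to (3.5, 4.3), a distance of √(0.1² + 2.4²) ≈ 2.4.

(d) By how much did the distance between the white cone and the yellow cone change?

-0.5

The distance was about 7.4 in the first image and 6.9 in the second, so they moved 0.5 units closer together.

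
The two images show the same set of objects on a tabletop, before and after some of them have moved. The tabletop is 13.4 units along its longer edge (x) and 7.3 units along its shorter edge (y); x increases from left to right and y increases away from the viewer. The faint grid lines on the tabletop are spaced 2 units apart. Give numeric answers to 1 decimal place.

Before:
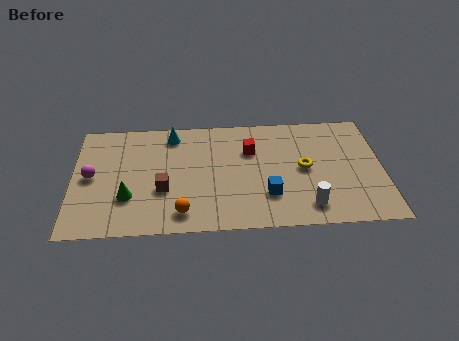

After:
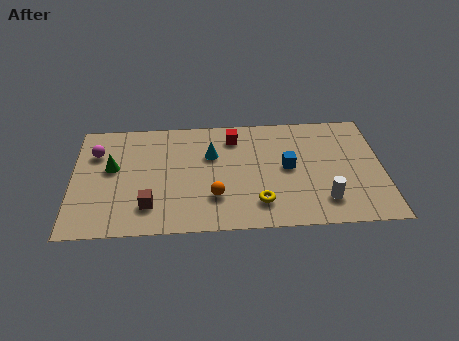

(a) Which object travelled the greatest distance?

the yellow torus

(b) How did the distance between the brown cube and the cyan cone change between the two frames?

+0.6

Before: roughly 3.5 units apart; after: 4.1. That's 0.6 units further apart.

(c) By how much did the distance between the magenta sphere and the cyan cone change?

+0.7

The distance was about 4.3 in the first image and 5.0 in the second, so they moved 0.7 units further apart.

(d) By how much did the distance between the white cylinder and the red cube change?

+1.3

The distance was about 4.4 in the first image and 5.7 in the second, so they moved 1.3 units further apart.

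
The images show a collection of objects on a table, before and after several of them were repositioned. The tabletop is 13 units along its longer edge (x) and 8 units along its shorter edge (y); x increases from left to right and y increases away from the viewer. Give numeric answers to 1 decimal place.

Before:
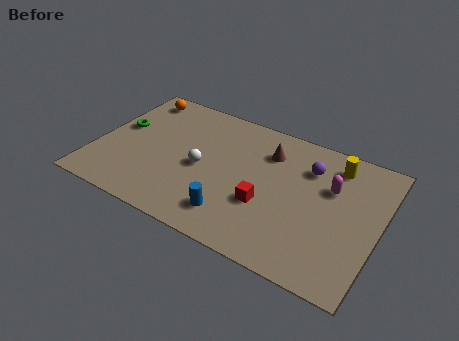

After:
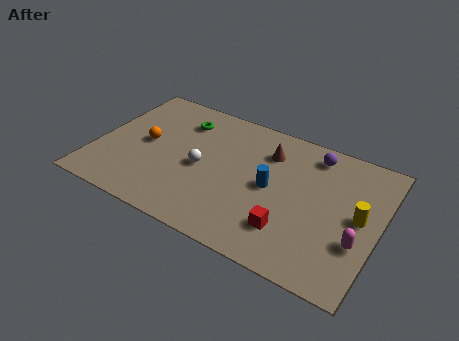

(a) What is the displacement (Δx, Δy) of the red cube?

(1.2, -0.9)

The red cube was at about (8.0, 2.9) and moved to about (9.2, 2.0).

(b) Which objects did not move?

the brown cone and the white sphere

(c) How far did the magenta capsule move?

2.9

The magenta capsule was near (10.7, 5.2) before and (12.2, 2.7) after, so it travelled √(1.5² + 2.5²) ≈ 2.9 units.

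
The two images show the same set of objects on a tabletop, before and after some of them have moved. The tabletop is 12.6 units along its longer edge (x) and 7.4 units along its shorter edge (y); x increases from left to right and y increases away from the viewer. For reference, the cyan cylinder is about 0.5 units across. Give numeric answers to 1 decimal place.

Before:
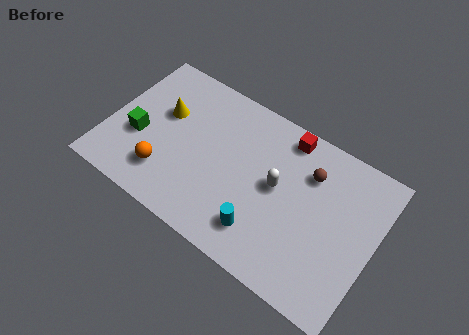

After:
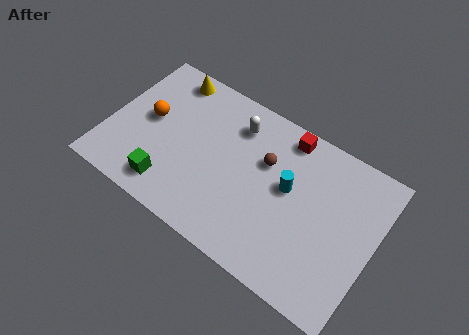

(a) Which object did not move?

the red cube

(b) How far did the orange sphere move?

2.5

The orange sphere was near (3.0, 1.8) before and (1.8, 4.0) after, so it travelled √(1.2² + 2.2²) ≈ 2.5 units.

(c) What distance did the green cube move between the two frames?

2.4

The green cube was near (1.5, 2.9) before and (3.3, 1.3) after, so it travelled √(1.8² + 1.6²) ≈ 2.4 units.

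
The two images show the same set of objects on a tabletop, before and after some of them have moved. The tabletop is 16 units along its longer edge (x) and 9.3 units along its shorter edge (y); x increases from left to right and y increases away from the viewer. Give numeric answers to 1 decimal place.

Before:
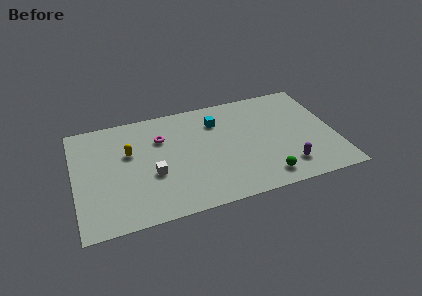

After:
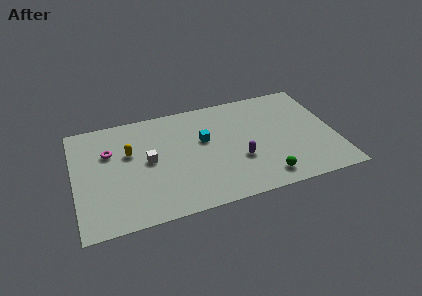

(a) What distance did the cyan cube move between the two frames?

1.7

The cyan cube moved from about (8.9, 7.0) to (8.0, 5.6), a distance of √(0.9² + 1.4²) ≈ 1.7.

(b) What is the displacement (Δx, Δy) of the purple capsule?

(-2.8, 1.4)

The purple capsule was at about (12.8, 1.9) and moved to about (10.0, 3.3).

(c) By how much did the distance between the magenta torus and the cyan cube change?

+2.3

Before: roughly 3.5 units apart; after: 5.8. That's 2.3 units further apart.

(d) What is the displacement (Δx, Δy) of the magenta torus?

(-3.2, -0.3)

From the two frames, the magenta torus sits at roughly (5.4, 6.5) before and (2.2, 6.2) after.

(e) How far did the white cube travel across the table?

1.2

The white cube was near (4.7, 3.6) before and (4.5, 4.8) after, so it travelled √(0.2² + 1.2²) ≈ 1.2 units.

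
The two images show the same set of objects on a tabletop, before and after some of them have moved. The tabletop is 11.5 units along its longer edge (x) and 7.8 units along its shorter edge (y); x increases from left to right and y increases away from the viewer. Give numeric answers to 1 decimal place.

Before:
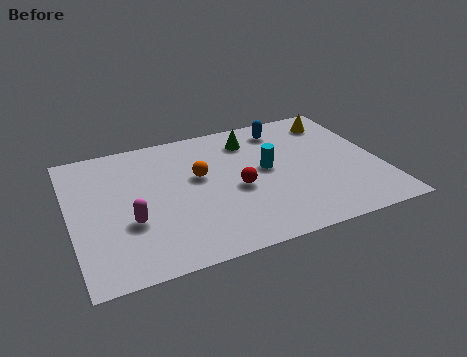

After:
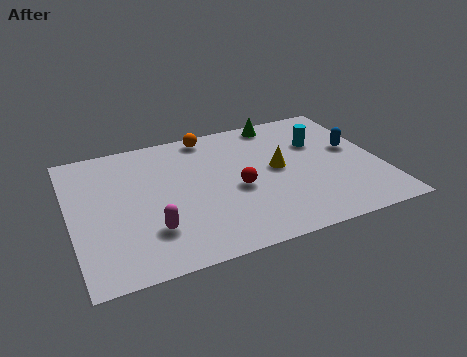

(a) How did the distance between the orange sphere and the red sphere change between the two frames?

+1.9

They were about 1.8 units apart before and 3.7 after — 1.9 units further apart.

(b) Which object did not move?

the red sphere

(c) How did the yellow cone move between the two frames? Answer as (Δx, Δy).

(-2.5, -2.3)

From the two frames, the yellow cone sits at roughly (10.2, 6.4) before and (7.7, 4.1) after.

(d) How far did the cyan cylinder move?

2.3

The cyan cylinder was near (7.3, 4.2) before and (9.4, 5.2) after, so it travelled √(2.1² + 1.0²) ≈ 2.3 units.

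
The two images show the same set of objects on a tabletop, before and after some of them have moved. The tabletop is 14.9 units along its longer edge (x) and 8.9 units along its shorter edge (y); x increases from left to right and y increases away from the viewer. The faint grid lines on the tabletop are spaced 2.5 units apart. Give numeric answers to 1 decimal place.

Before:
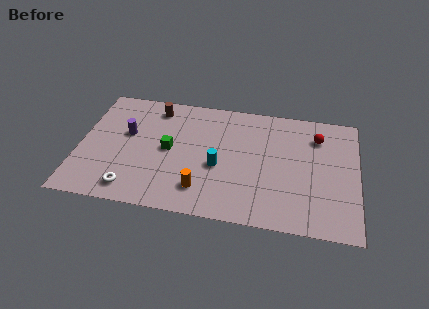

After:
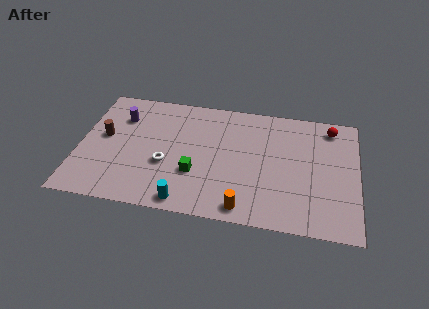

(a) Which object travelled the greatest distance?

the brown cylinder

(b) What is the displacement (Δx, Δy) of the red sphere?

(0.7, 0.8)

From the two frames, the red sphere sits at roughly (12.7, 6.8) before and (13.4, 7.6) after.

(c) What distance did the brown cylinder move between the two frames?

3.7

The brown cylinder was near (3.9, 7.5) before and (1.3, 4.9) after, so it travelled √(2.6² + 2.6²) ≈ 3.7 units.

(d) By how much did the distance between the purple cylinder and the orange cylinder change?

+3.4

They were about 5.4 units apart before and 8.8 after — 3.4 units further apart.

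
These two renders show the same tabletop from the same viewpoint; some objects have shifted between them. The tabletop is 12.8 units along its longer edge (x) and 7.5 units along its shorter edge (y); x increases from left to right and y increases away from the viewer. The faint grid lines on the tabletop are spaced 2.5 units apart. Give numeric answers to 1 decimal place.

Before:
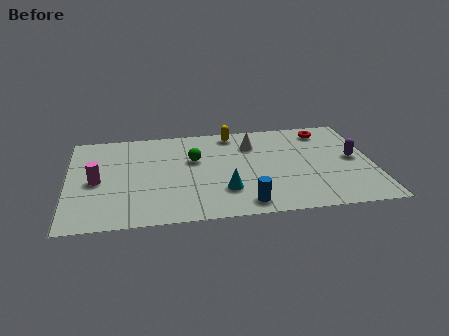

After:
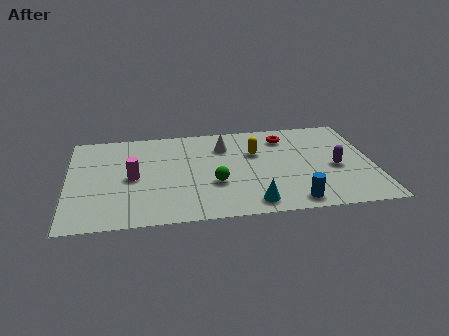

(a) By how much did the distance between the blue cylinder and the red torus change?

-1.3

The distance was about 6.4 in the first image and 5.1 in the second, so they moved 1.3 units closer together.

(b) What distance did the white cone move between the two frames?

1.2

The white cone moved from about (7.8, 5.6) to (6.6, 5.6), a distance of √(1.2² + 0.0²) ≈ 1.2.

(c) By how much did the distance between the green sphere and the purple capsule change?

-1.6

Before: roughly 6.7 units apart; after: 5.1. That's 1.6 units closer together.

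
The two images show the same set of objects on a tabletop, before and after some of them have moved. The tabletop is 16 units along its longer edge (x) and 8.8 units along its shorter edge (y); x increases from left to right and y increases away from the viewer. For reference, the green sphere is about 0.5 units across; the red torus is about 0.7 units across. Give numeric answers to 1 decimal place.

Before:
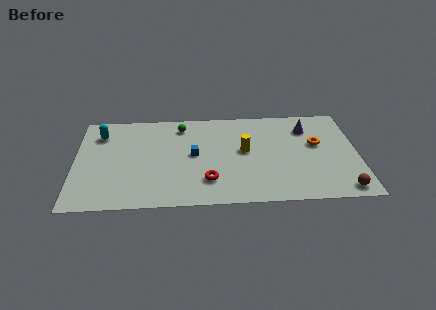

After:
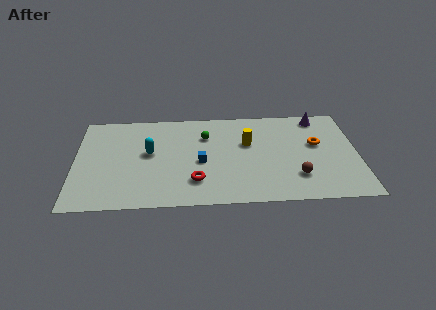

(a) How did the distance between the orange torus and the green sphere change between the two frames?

-1.6

Before: roughly 8.0 units apart; after: 6.4. That's 1.6 units closer together.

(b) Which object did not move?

the orange torus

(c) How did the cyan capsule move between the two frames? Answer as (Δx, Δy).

(2.8, -1.9)

From the two frames, the cyan capsule sits at roughly (1.4, 6.8) before and (4.2, 4.9) after.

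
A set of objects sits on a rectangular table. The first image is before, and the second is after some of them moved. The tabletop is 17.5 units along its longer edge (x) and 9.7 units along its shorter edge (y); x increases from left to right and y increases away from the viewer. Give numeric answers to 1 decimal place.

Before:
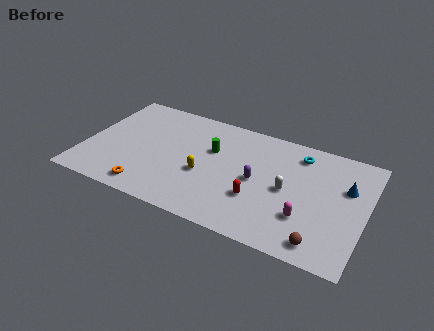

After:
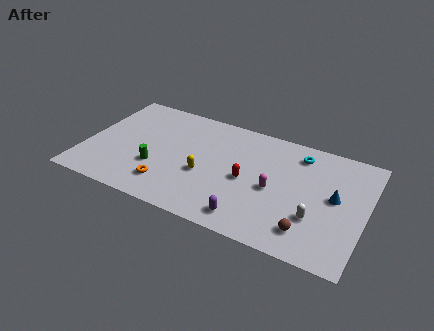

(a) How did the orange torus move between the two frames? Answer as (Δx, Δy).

(1.1, 0.8)

The orange torus was at about (4.4, 1.3) and moved to about (5.5, 2.1).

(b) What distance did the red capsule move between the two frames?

1.5

The red capsule moved from about (11.0, 3.2) to (10.2, 4.5), a distance of √(0.8² + 1.3²) ≈ 1.5.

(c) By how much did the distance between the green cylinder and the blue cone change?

+2.8

They were about 8.4 units apart before and 11.2 after — 2.8 units further apart.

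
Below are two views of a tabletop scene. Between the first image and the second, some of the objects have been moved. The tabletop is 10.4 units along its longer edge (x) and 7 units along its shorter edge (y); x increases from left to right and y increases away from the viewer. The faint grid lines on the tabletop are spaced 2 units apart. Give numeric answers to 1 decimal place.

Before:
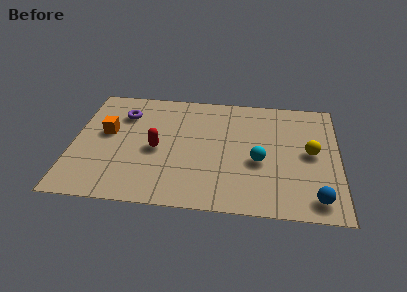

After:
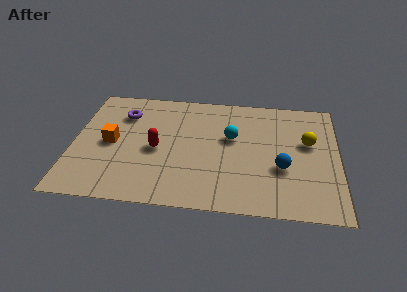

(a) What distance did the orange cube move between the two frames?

0.6

From (1.3, 4.0) to (1.5, 3.4), the orange cube covered √(0.2² + 0.6²) ≈ 0.6 units.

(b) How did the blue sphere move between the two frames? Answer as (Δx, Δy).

(-1.3, 1.6)

From the two frames, the blue sphere sits at roughly (9.5, 1.0) before and (8.2, 2.6) after.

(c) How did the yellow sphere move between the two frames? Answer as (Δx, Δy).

(-0.1, 0.6)

The yellow sphere started near (9.3, 3.6) and ended near (9.2, 4.2).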